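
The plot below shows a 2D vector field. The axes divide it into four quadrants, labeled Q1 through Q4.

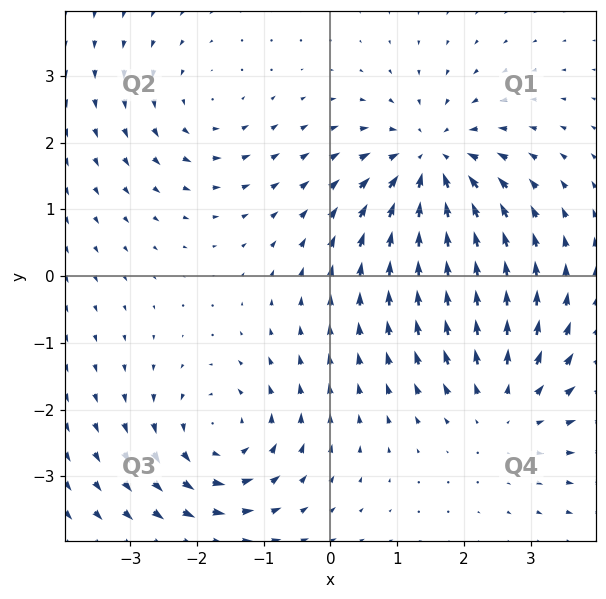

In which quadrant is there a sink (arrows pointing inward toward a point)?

The sink sits at approximately (1.5, 1.7), which lies in quadrant Q1. The divergence there is about -5, negative as expected for a sink.

Q1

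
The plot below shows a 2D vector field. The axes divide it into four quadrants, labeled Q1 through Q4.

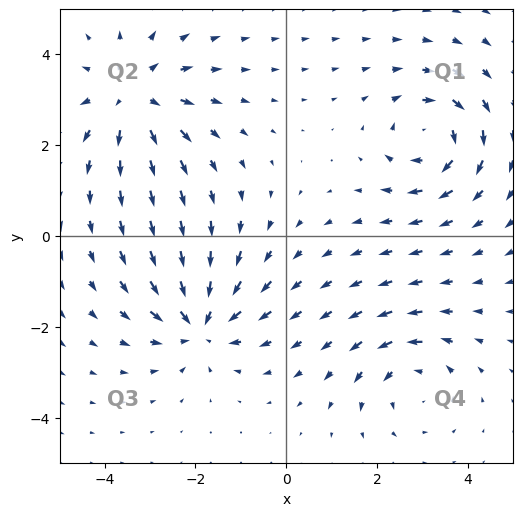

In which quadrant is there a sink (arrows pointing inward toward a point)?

Q3

The sink sits at approximately (-1.9, -1.9), which lies in quadrant Q3. The divergence there is about -5, negative as expected for a sink.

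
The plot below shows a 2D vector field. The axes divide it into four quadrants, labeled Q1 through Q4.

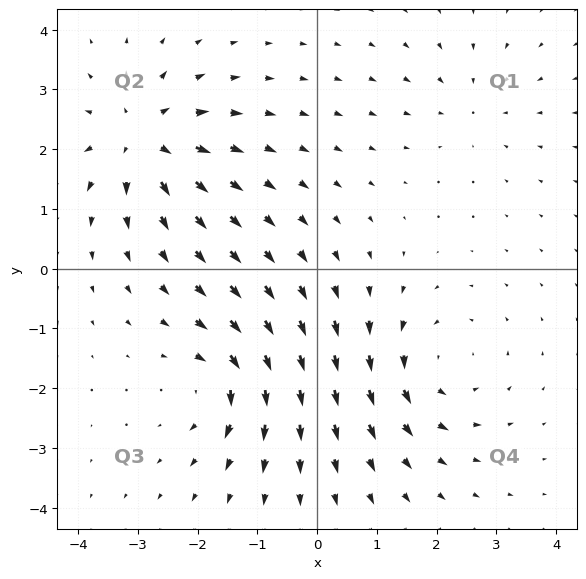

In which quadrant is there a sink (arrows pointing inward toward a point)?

The sink sits at approximately (2.6, 2.7), which lies in quadrant Q1. The divergence there is about -3, negative as expected for a sink.

Q1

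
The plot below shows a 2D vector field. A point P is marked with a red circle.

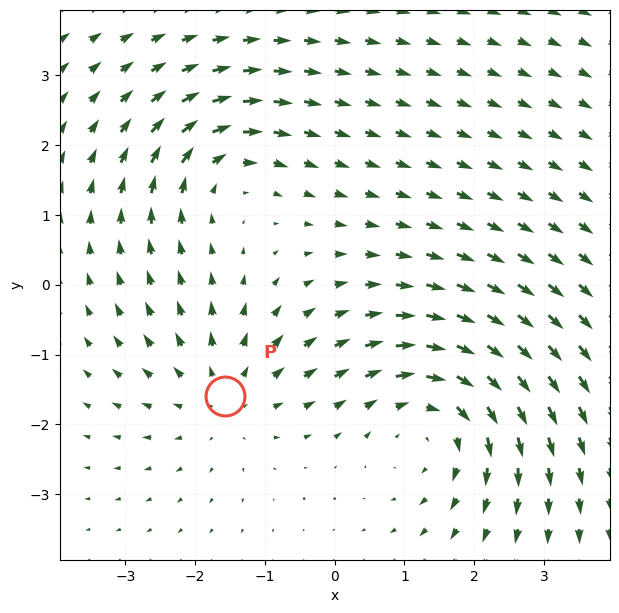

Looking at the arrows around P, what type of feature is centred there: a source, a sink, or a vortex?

At P (-1.6, -1.6) the arrows spread outward. Divergence about +3, curl ≈0 — positive divergence with near-zero curl is a source.

source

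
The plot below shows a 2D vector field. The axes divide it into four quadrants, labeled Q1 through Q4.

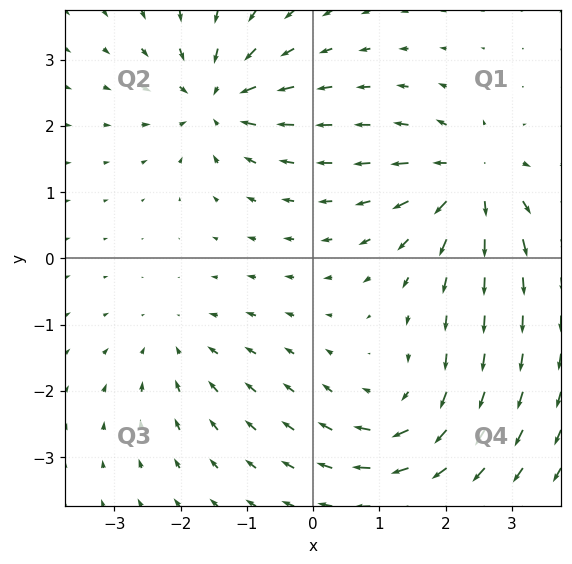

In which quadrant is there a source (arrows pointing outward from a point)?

Q1

The source sits at approximately (2.4, 1.2), which lies in quadrant Q1. The divergence there is about +6, positive as expected for a source.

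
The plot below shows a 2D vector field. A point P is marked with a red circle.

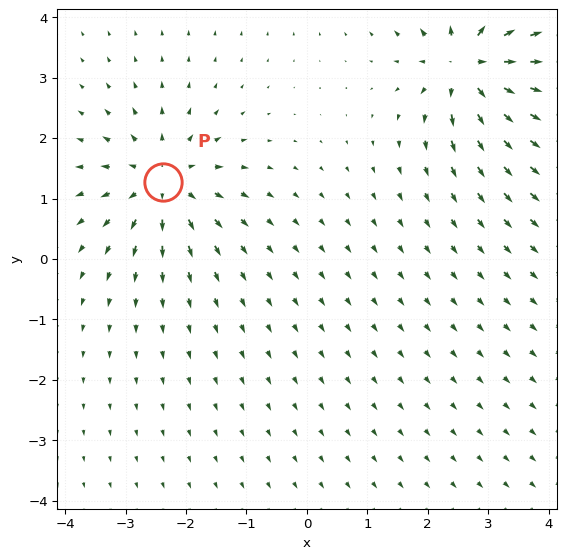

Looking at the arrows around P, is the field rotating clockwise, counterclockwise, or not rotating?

Near P at (-2.4, 1.3) the arrows show no circulation. The curl there is ≈0.

not rotating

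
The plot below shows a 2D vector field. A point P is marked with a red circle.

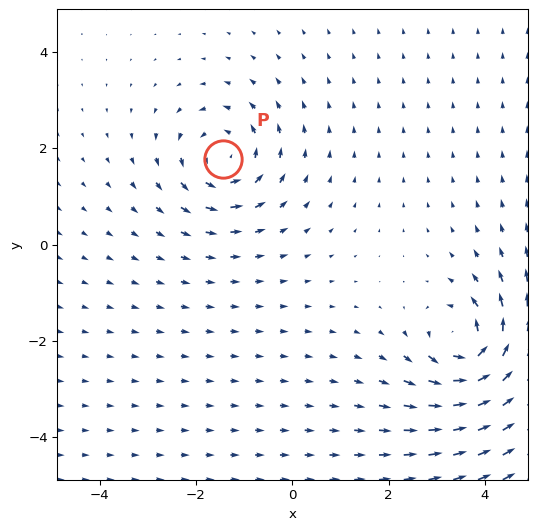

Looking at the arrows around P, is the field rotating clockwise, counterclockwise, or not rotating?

Near P at (-1.4, 1.8) the arrows circulate counterclockwise. The curl (z-component) there is about +4; positive curl means counterclockwise rotation.

counterclockwise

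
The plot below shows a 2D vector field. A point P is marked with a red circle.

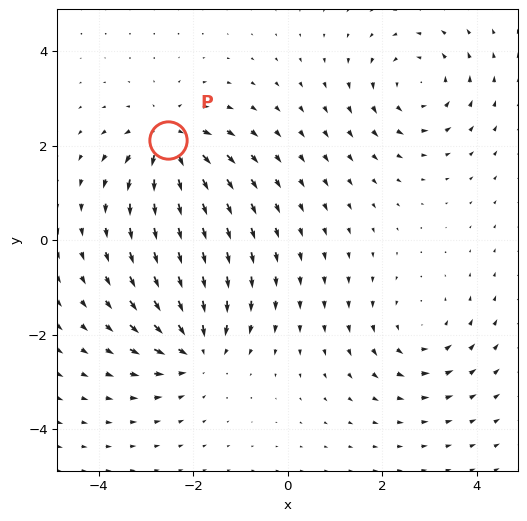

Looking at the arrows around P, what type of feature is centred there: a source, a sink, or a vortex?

source

At P (-2.5, 2.1) the arrows spread outward. Divergence about +5, curl ≈0 — positive divergence with near-zero curl is a source.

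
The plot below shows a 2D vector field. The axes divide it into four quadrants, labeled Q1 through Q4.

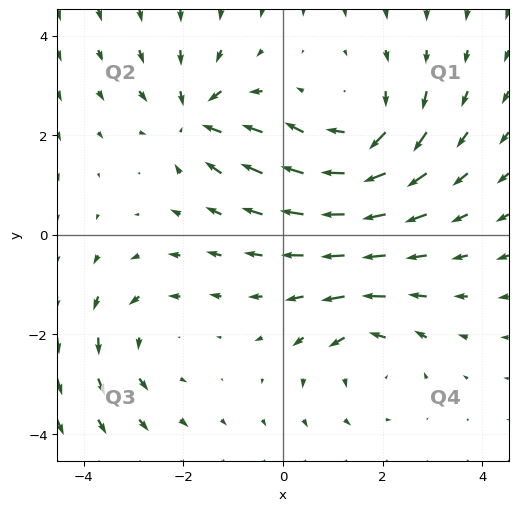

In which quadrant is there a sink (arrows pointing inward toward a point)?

The sink sits at approximately (-1.7, 2.4), which lies in quadrant Q2. The divergence there is about -5, negative as expected for a sink.

Q2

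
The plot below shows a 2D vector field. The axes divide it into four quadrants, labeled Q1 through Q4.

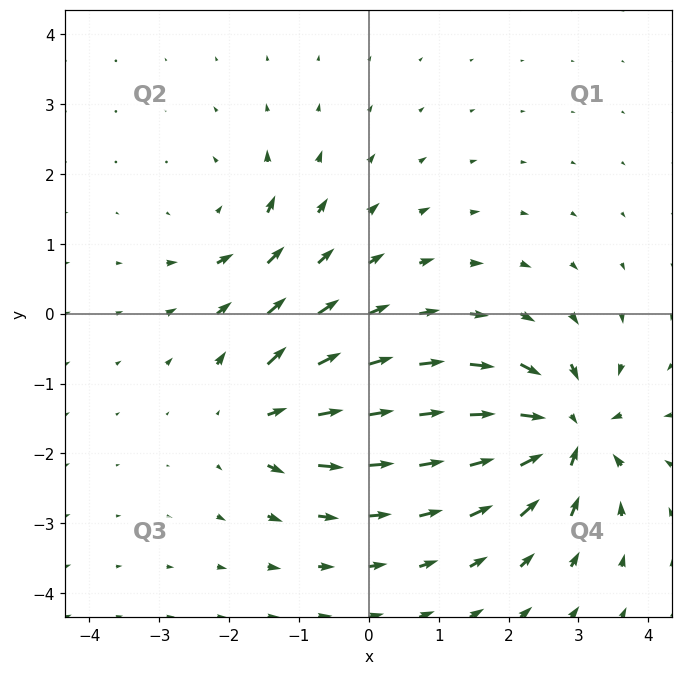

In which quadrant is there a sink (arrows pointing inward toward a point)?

Q4

The sink sits at approximately (2.8, -1.7), which lies in quadrant Q4. The divergence there is about -7, negative as expected for a sink.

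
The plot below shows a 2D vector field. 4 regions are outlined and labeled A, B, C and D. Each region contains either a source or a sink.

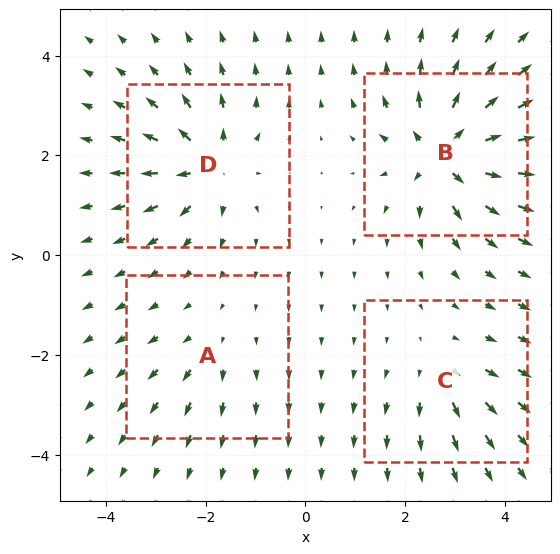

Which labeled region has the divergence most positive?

B

Divergence at each region's feature centre — A: about +3, B: about +9, C: about +4, D: about +7. Region B is most positive.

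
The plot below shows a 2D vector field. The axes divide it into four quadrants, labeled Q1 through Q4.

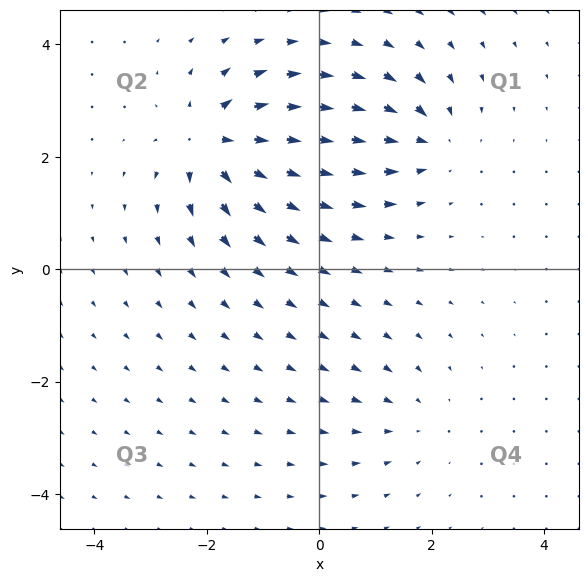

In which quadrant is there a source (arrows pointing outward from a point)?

The source sits at approximately (-1.9, 2.3), which lies in quadrant Q2. The divergence there is about +7, positive as expected for a source.

Q2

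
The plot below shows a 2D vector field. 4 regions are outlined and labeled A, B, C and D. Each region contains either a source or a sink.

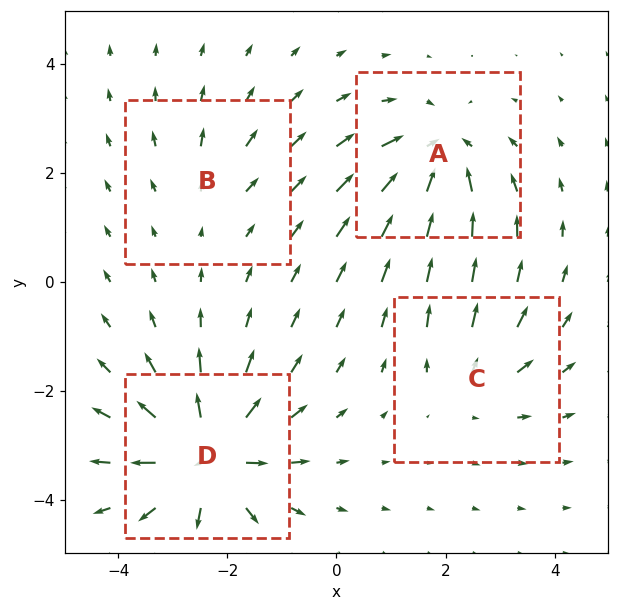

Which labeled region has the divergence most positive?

Divergence at each region's feature centre — A: about -6, B: about +2, C: about +4, D: about +8. Region D is most positive.

D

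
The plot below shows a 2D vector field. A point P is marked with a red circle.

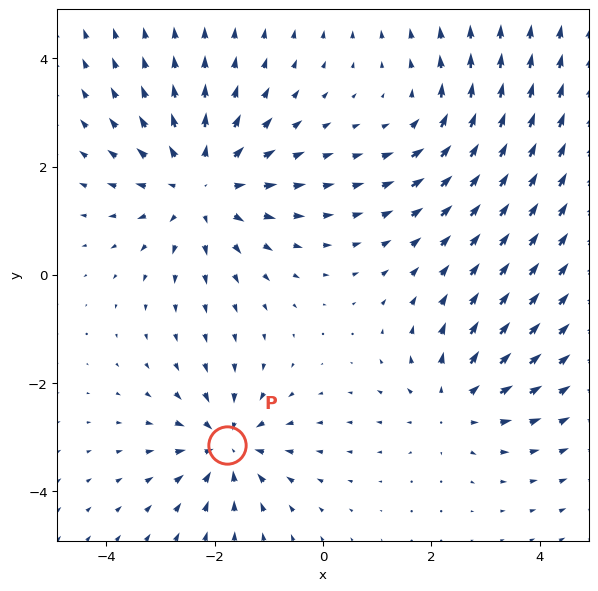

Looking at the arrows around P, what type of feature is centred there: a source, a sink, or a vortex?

At P (-1.8, -3.1) the arrows converge inward. Divergence about -4, curl ≈0 — negative divergence with near-zero curl is a sink.

sink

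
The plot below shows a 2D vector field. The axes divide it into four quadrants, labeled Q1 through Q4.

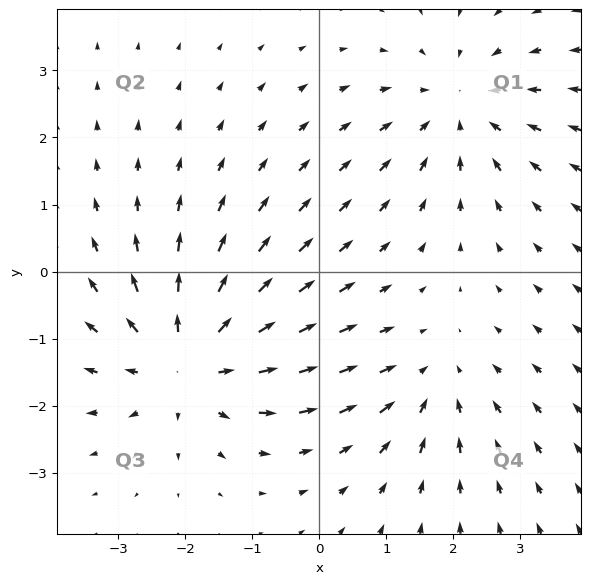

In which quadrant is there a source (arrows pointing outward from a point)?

Q3

The source sits at approximately (-1.9, -1.3), which lies in quadrant Q3. The divergence there is about +4, positive as expected for a source.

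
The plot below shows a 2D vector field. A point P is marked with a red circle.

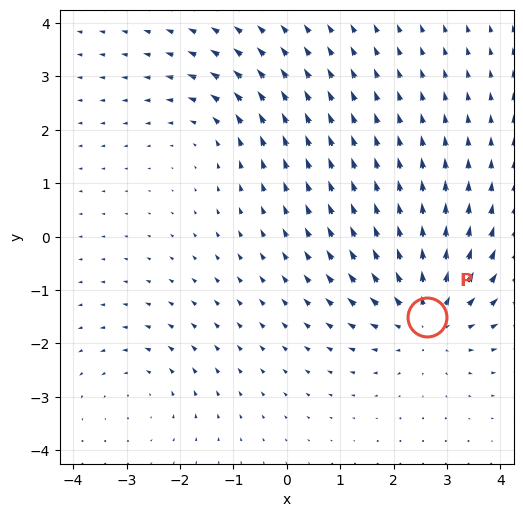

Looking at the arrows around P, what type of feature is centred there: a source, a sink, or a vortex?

At P (2.6, -1.5) the arrows spread outward. Divergence about +4, curl ≈0 — positive divergence with near-zero curl is a source.

source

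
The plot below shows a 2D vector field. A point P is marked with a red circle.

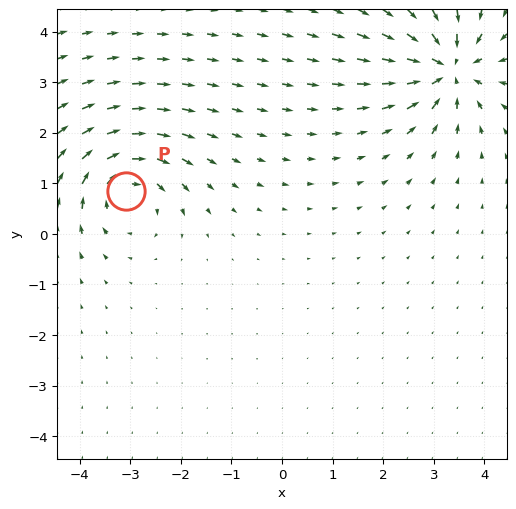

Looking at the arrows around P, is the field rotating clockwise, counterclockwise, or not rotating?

clockwise

Near P at (-3.1, 0.8) the arrows circulate clockwise. The curl (z-component) there is about -5; negative curl means clockwise rotation.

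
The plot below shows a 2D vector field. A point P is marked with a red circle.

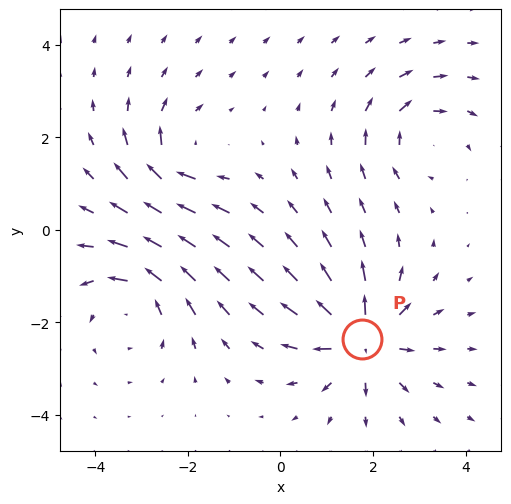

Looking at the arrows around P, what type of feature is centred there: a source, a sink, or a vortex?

source

At P (1.8, -2.4) the arrows spread outward. Divergence about +6, curl ≈0 — positive divergence with near-zero curl is a source.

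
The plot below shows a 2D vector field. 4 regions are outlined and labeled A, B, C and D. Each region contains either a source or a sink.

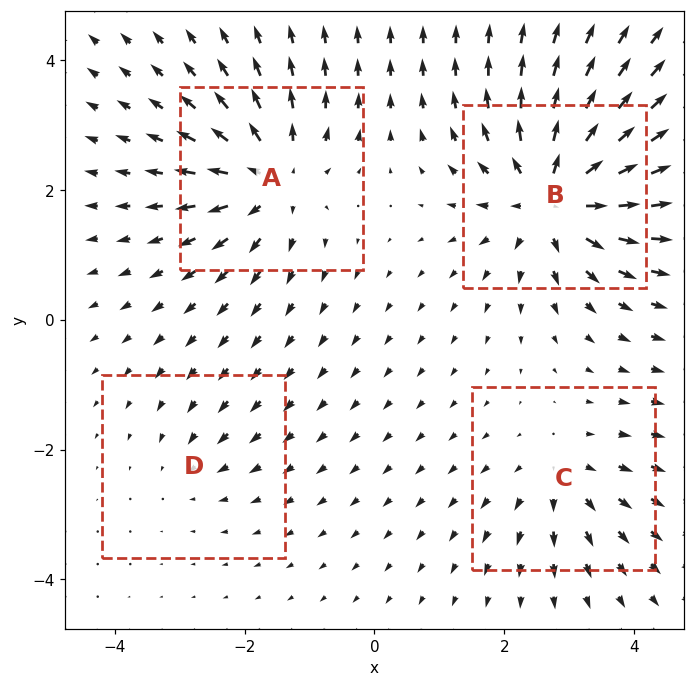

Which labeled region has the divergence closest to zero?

Divergence at each region's feature centre — A: about +6, B: about +8, C: about +4, D: about -2. Region D is closest to zero.

D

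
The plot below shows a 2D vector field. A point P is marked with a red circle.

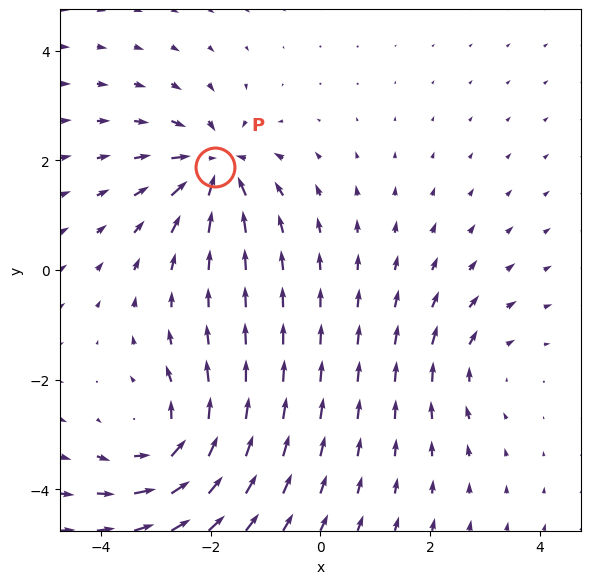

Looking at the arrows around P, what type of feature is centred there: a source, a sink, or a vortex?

At P (-1.9, 1.9) the arrows converge inward. Divergence about -6, curl ≈0 — negative divergence with near-zero curl is a sink.

sink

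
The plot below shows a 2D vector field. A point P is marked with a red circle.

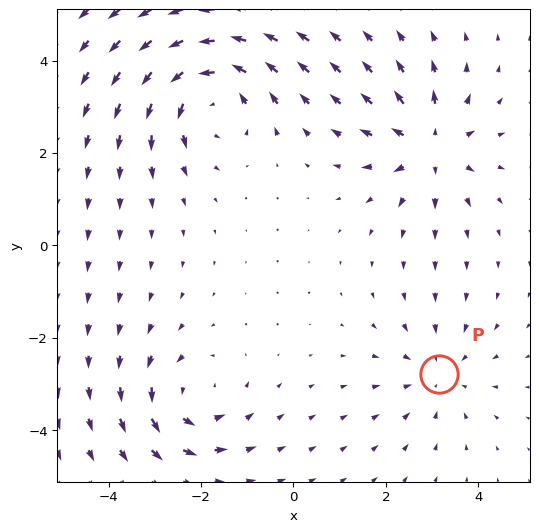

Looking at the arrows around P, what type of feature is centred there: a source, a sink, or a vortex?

At P (3.1, -2.8) the arrows converge inward. Divergence about -2, curl ≈0 — negative divergence with near-zero curl is a sink.

sink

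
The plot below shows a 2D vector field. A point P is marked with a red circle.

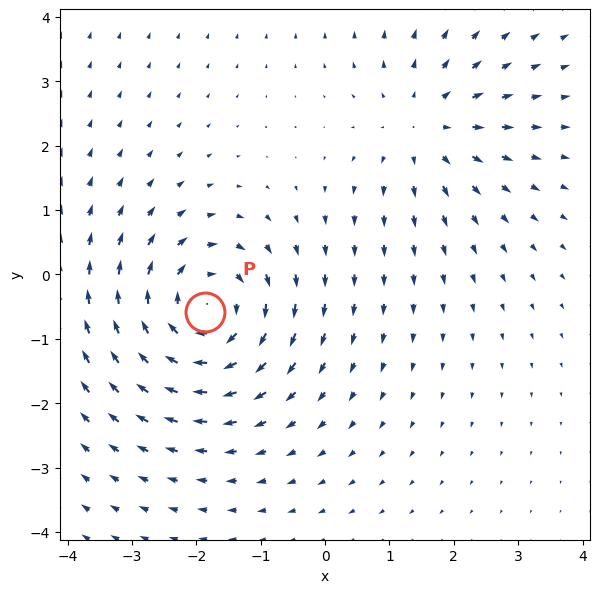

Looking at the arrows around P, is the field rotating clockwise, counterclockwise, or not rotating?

clockwise

Near P at (-1.9, -0.6) the arrows circulate clockwise. The curl (z-component) there is about -4; negative curl means clockwise rotation.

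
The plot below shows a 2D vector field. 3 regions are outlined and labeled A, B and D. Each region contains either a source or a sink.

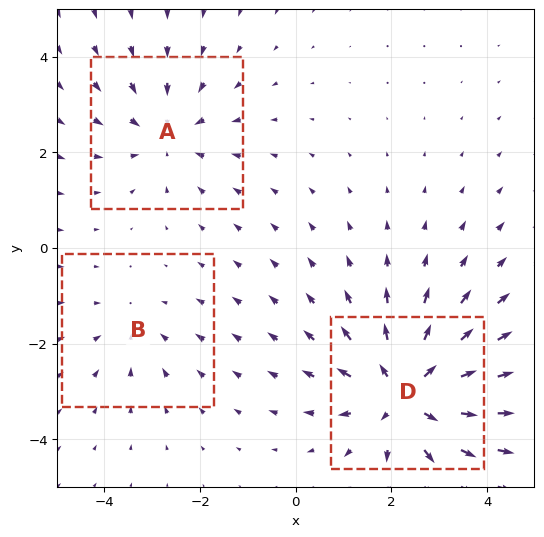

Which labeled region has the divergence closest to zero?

B

Divergence at each region's feature centre — A: about -3, B: about -2, D: about +5. Region B is closest to zero.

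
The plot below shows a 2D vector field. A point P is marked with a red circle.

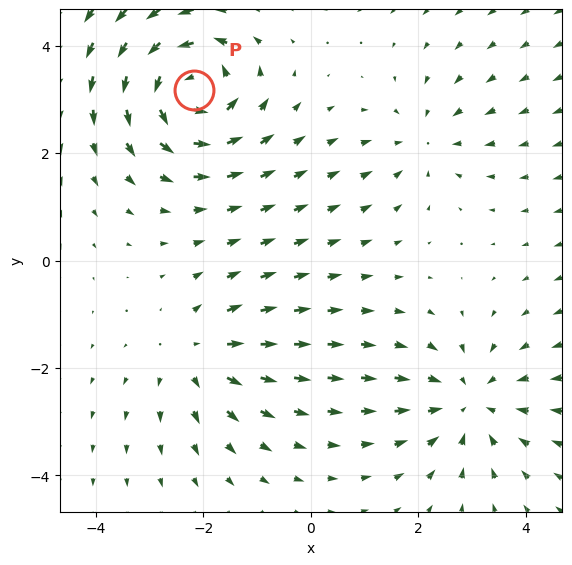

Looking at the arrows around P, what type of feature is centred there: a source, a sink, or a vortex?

vortex

At P (-2.2, 3.2) the arrows circulate counterclockwise. Divergence ≈0, curl about +6 — near-zero divergence with nonzero curl is a vortex.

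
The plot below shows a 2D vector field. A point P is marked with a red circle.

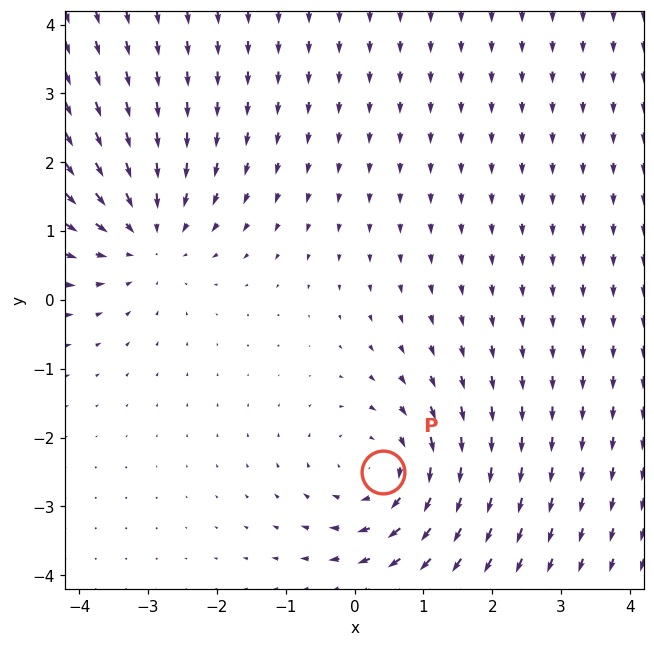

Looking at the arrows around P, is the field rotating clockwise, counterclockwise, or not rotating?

clockwise

Near P at (0.4, -2.5) the arrows circulate clockwise. The curl (z-component) there is about -3; negative curl means clockwise rotation.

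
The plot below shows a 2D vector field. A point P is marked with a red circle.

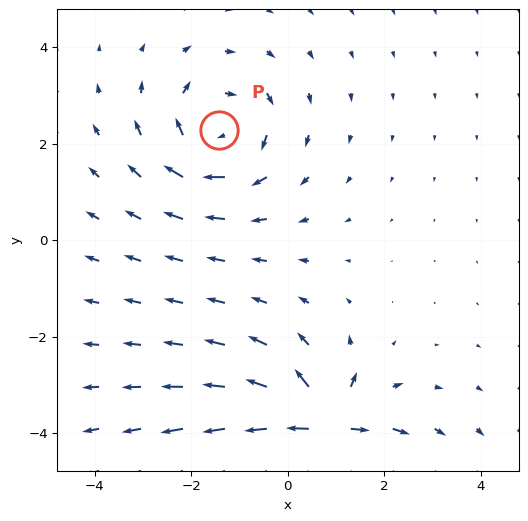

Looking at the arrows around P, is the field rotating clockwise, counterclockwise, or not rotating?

Near P at (-1.4, 2.3) the arrows circulate clockwise. The curl (z-component) there is about -3; negative curl means clockwise rotation.

clockwise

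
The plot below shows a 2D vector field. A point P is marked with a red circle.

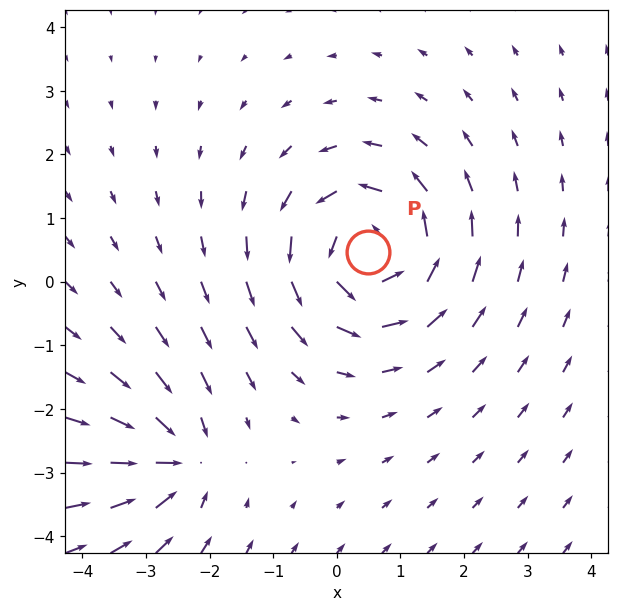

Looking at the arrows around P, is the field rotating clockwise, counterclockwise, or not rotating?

Near P at (0.5, 0.5) the arrows circulate counterclockwise. The curl (z-component) there is about +5; positive curl means counterclockwise rotation.

counterclockwise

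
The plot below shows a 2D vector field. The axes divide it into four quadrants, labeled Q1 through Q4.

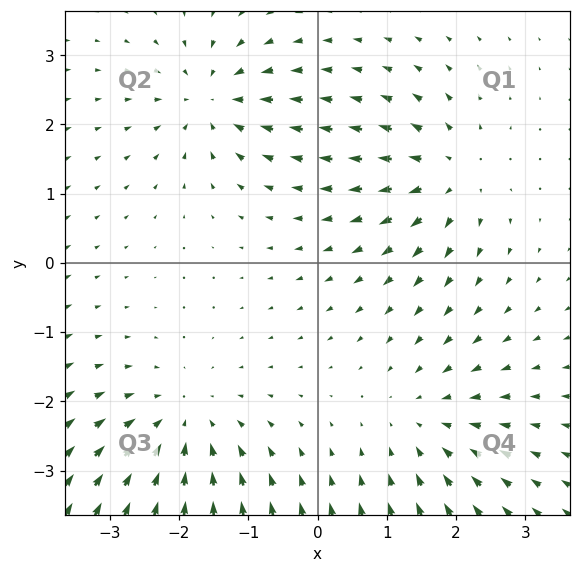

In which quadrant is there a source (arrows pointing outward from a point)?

The source sits at approximately (1.9, 1.3), which lies in quadrant Q1. The divergence there is about +5, positive as expected for a source.

Q1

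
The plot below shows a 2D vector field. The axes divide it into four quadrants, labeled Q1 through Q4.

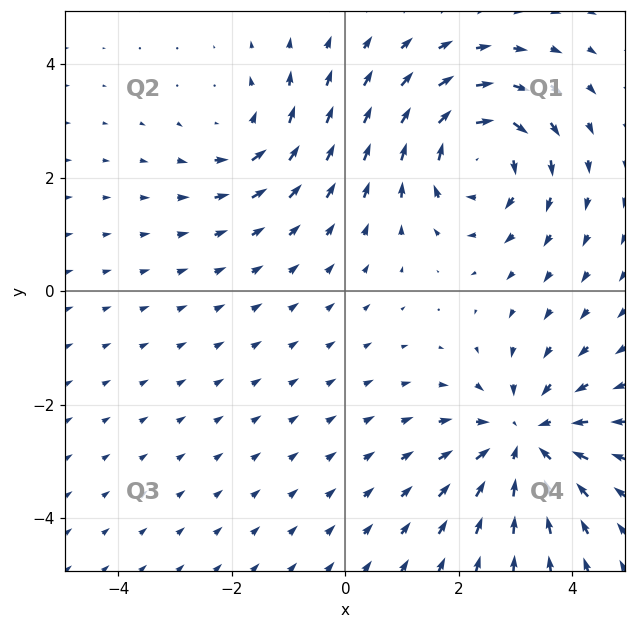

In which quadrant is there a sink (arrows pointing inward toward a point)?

Q4

The sink sits at approximately (3.2, -2.6), which lies in quadrant Q4. The divergence there is about -4, negative as expected for a sink.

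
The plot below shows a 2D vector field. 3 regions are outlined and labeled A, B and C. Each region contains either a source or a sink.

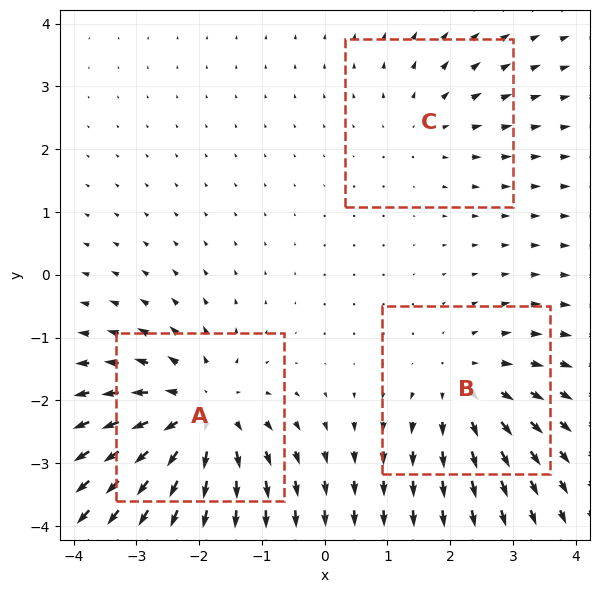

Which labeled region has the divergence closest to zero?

Divergence at each region's feature centre — A: about +4, B: about +3, C: about +2. Region C is closest to zero.

C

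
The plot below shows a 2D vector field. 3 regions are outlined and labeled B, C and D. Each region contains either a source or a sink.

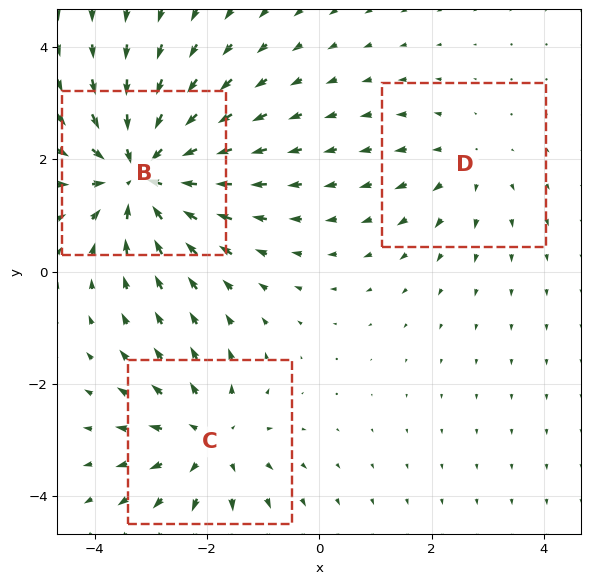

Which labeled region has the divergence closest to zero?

Divergence at each region's feature centre — B: about -5, C: about +3, D: about +2. Region D is closest to zero.

D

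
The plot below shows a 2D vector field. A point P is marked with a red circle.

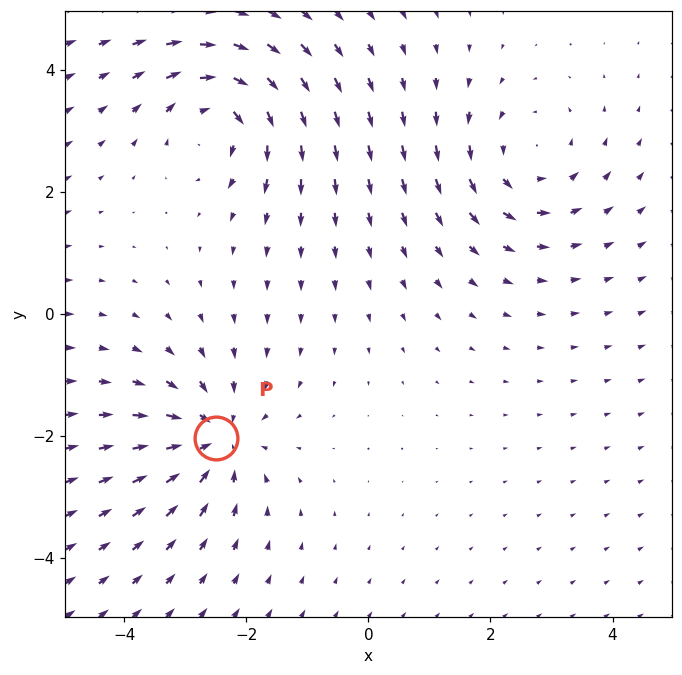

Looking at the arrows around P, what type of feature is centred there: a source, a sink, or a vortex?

At P (-2.5, -2.0) the arrows converge inward. Divergence about -4, curl ≈0 — negative divergence with near-zero curl is a sink.

sink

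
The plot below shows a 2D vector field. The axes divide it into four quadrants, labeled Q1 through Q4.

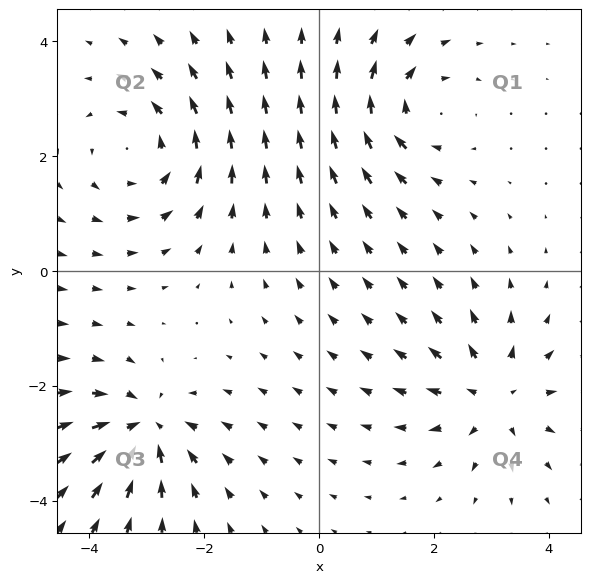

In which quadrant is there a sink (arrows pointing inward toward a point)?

Q3

The sink sits at approximately (-3.0, -2.8), which lies in quadrant Q3. The divergence there is about -5, negative as expected for a sink.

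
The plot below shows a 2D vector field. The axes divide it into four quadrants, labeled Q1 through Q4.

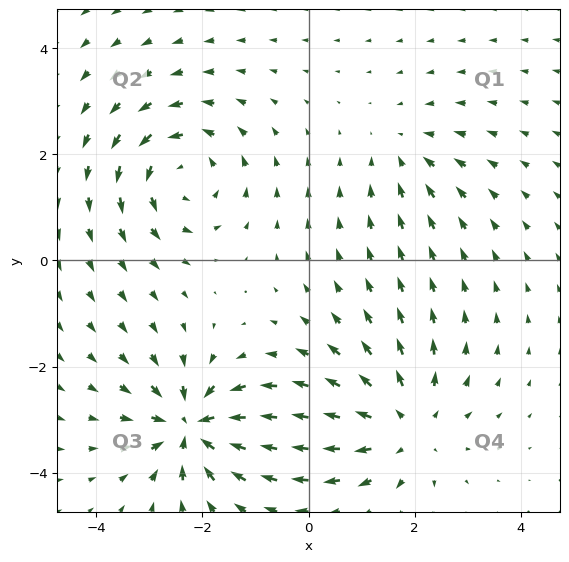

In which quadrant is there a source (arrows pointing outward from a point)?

The source sits at approximately (1.8, -3.1), which lies in quadrant Q4. The divergence there is about +4, positive as expected for a source.

Q4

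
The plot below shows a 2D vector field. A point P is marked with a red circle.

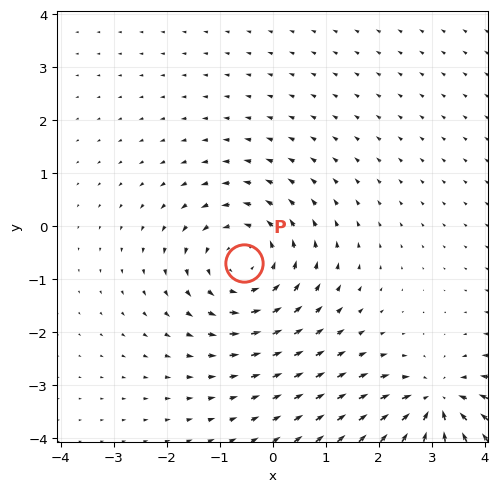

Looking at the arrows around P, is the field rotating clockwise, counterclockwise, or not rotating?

counterclockwise

Near P at (-0.5, -0.7) the arrows circulate counterclockwise. The curl (z-component) there is about +4; positive curl means counterclockwise rotation.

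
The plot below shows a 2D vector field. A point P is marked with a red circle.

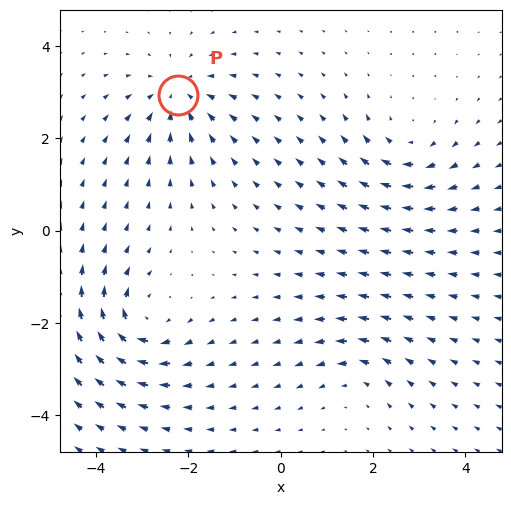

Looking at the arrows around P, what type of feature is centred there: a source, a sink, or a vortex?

sink

At P (-2.2, 2.9) the arrows converge inward. Divergence about -5, curl ≈0 — negative divergence with near-zero curl is a sink.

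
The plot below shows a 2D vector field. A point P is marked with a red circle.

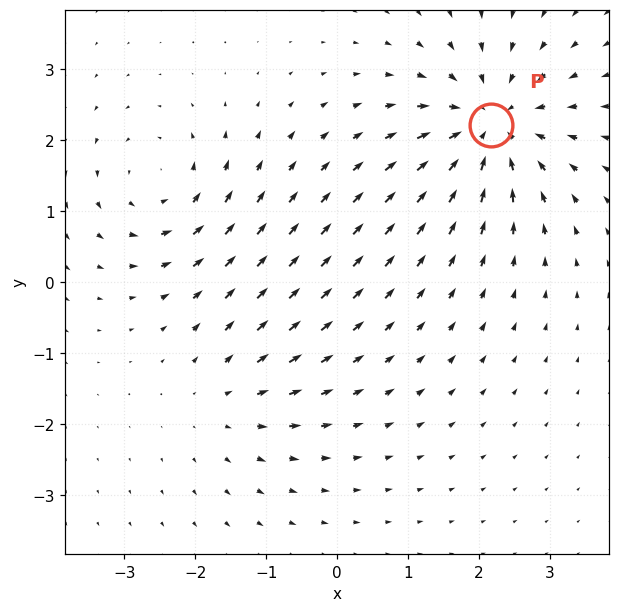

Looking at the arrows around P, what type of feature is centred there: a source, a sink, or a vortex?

sink

At P (2.2, 2.2) the arrows converge inward. Divergence about -5, curl ≈0 — negative divergence with near-zero curl is a sink.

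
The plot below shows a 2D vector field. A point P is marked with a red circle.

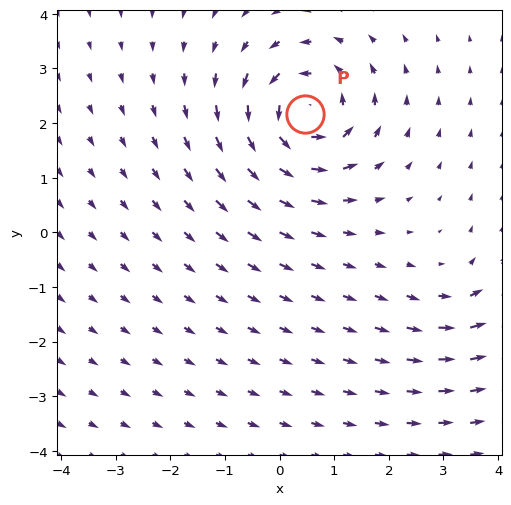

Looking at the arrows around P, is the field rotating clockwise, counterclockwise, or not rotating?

Near P at (0.5, 2.2) the arrows circulate counterclockwise. The curl (z-component) there is about +6; positive curl means counterclockwise rotation.

counterclockwise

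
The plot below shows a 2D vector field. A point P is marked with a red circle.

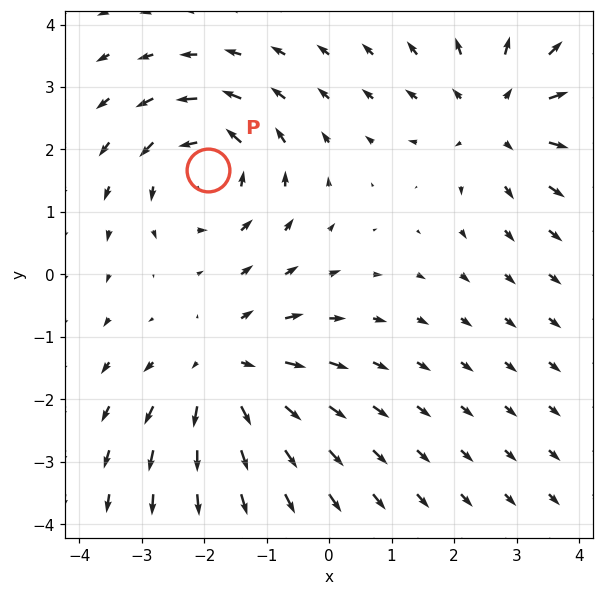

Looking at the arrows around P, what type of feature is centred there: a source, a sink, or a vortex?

vortex

At P (-1.9, 1.7) the arrows circulate counterclockwise. Divergence ≈0, curl about +5 — near-zero divergence with nonzero curl is a vortex.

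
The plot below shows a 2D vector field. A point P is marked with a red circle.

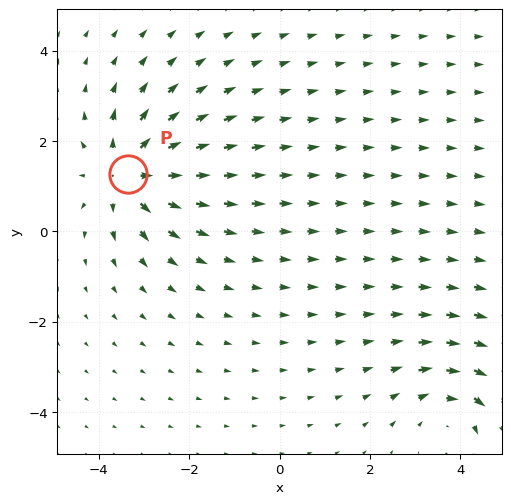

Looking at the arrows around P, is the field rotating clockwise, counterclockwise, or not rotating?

Near P at (-3.4, 1.3) the arrows show no circulation. The curl there is ≈0.

not rotating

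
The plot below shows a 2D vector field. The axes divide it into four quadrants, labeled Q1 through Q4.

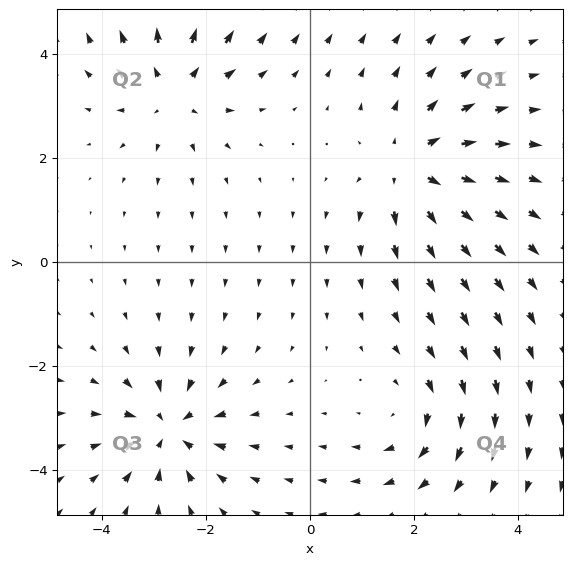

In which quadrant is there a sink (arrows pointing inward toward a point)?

Q3

The sink sits at approximately (-2.7, -3.2), which lies in quadrant Q3. The divergence there is about -4, negative as expected for a sink.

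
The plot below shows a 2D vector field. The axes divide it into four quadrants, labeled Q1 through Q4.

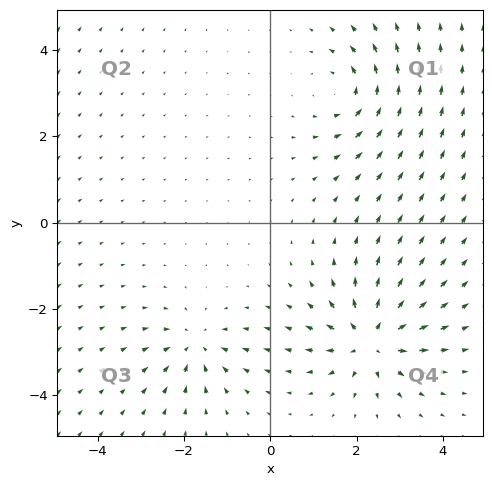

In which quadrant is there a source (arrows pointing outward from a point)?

The source sits at approximately (2.3, -2.7), which lies in quadrant Q4. The divergence there is about +6, positive as expected for a source.

Q4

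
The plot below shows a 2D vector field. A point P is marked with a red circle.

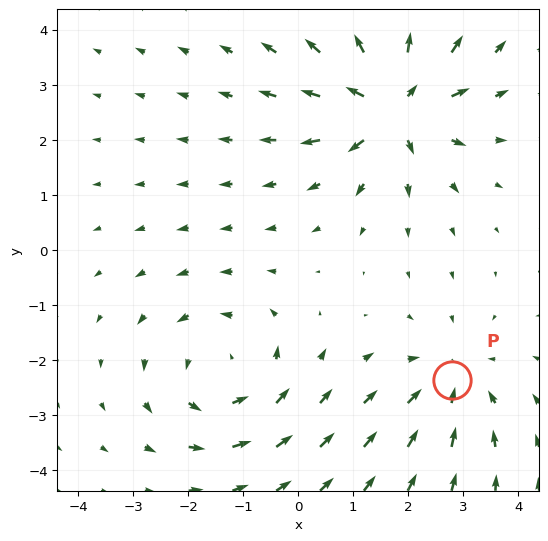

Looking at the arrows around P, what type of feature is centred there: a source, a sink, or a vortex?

sink

At P (2.8, -2.4) the arrows converge inward. Divergence about -2, curl ≈0 — negative divergence with near-zero curl is a sink.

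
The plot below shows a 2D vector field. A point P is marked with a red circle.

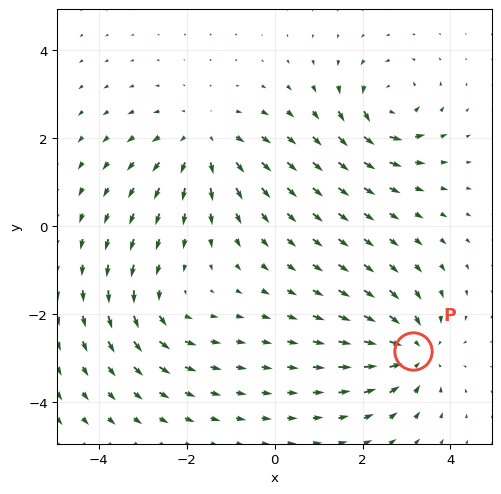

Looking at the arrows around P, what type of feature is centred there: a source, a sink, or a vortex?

sink

At P (3.2, -2.8) the arrows converge inward. Divergence about -5, curl ≈0 — negative divergence with near-zero curl is a sink.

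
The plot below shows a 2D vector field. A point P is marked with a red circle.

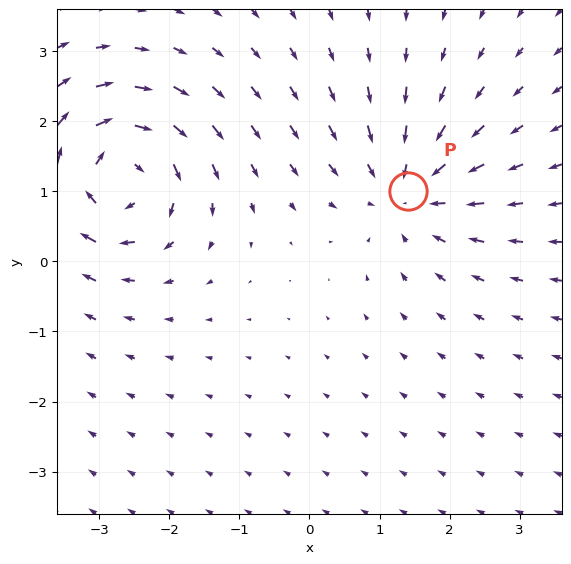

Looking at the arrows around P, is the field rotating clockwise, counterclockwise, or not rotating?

Near P at (1.4, 1.0) the arrows show no circulation. The curl there is ≈0.

not rotating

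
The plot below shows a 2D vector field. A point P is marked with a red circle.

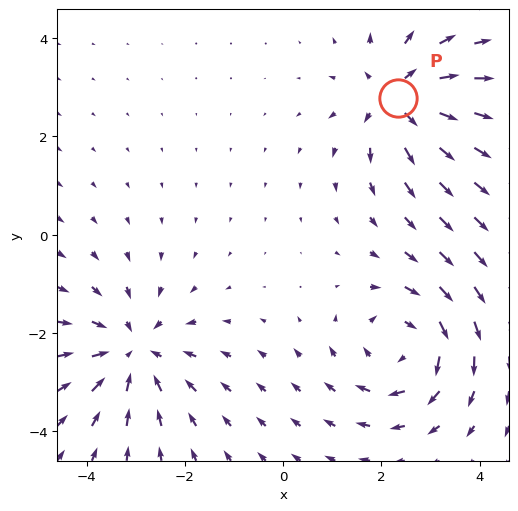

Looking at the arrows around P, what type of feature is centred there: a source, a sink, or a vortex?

source

At P (2.3, 2.8) the arrows spread outward. Divergence about +6, curl ≈0 — positive divergence with near-zero curl is a source.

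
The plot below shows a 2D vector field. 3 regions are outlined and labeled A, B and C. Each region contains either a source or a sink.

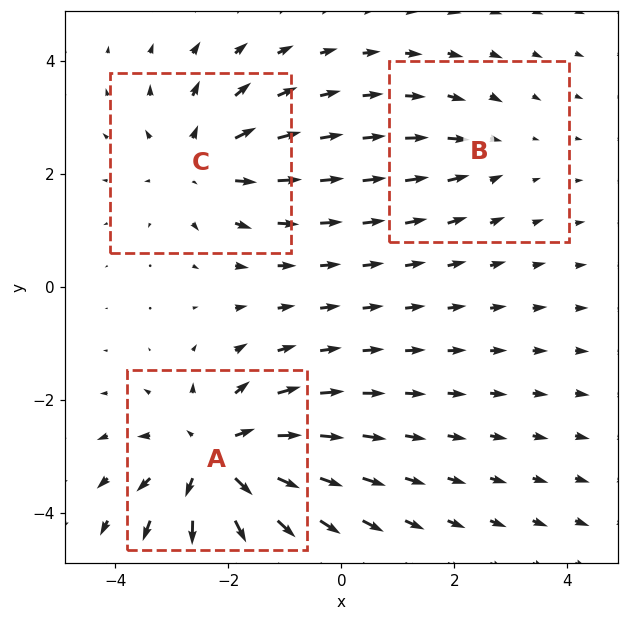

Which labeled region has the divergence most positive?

A

Divergence at each region's feature centre — A: about +5, B: about -2, C: about +3. Region A is most positive.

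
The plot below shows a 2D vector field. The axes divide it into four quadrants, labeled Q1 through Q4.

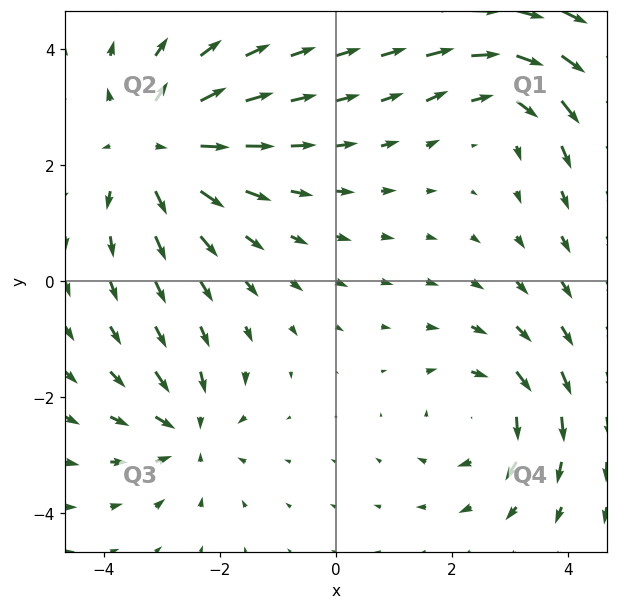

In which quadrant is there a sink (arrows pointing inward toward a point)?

The sink sits at approximately (-2.5, -2.6), which lies in quadrant Q3. The divergence there is about -4, negative as expected for a sink.

Q3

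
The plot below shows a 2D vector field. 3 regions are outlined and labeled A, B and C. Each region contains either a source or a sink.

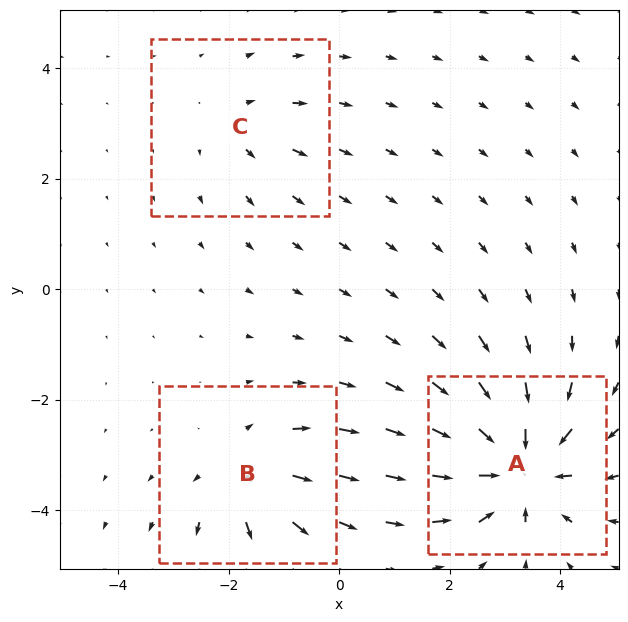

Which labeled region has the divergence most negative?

A

Divergence at each region's feature centre — A: about -6, B: about +4, C: about +2. Region A is most negative.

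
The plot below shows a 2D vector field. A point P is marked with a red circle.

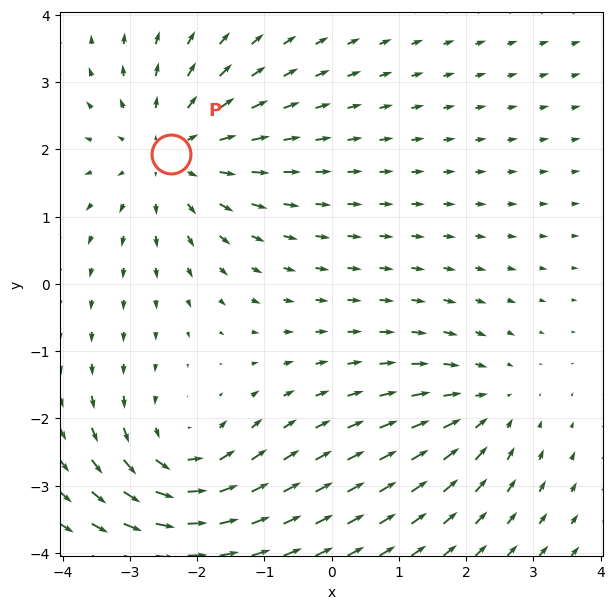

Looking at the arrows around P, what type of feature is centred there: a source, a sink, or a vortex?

source

At P (-2.4, 1.9) the arrows spread outward. Divergence about +4, curl ≈0 — positive divergence with near-zero curl is a source.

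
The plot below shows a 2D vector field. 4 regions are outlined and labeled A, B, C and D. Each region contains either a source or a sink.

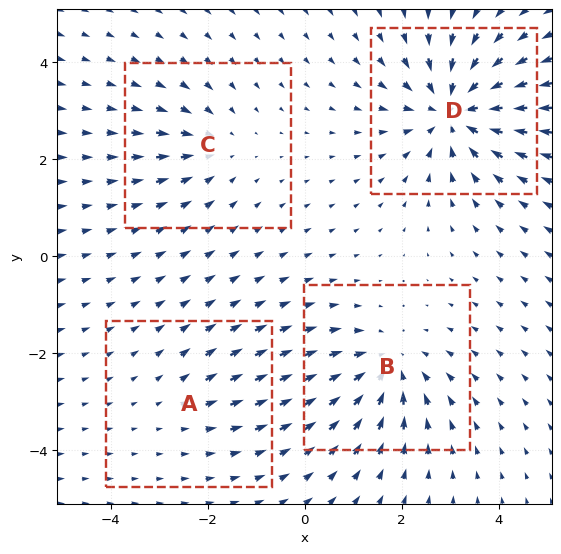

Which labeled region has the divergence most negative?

D

Divergence at each region's feature centre — A: about +2, B: about -5, C: about -3, D: about -7. Region D is most negative.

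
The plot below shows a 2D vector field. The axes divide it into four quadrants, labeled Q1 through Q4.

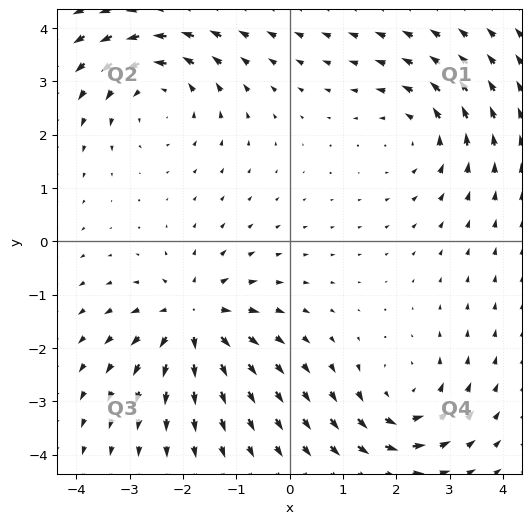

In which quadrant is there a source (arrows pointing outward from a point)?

The source sits at approximately (-1.8, -1.5), which lies in quadrant Q3. The divergence there is about +6, positive as expected for a source.

Q3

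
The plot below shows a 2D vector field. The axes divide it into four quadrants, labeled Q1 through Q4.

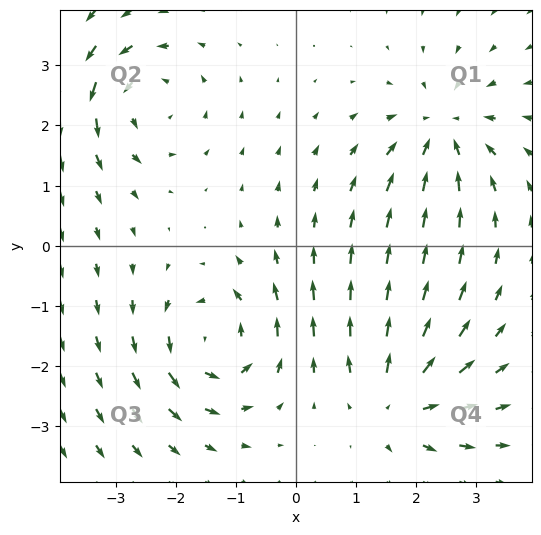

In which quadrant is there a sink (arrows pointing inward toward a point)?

Q1

The sink sits at approximately (2.4, 1.9), which lies in quadrant Q1. The divergence there is about -5, negative as expected for a sink.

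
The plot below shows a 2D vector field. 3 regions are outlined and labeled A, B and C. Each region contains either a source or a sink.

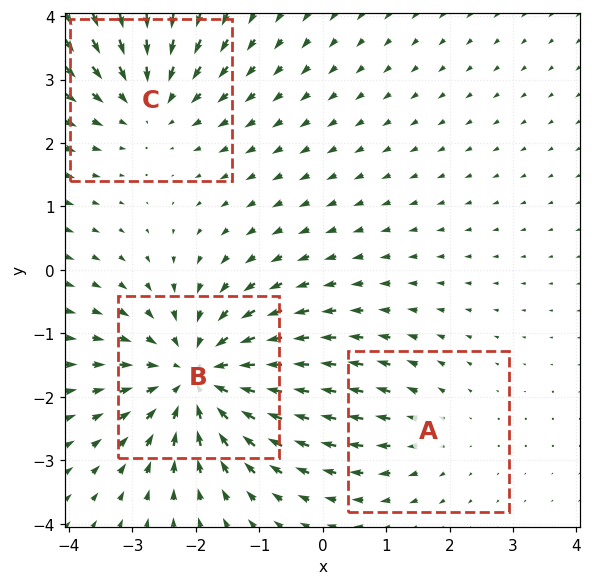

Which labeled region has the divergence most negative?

B

Divergence at each region's feature centre — A: about +2, B: about -4, C: about -3. Region B is most negative.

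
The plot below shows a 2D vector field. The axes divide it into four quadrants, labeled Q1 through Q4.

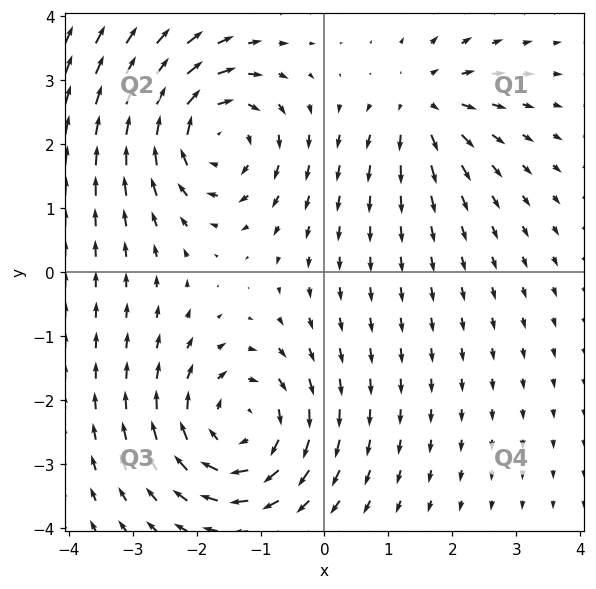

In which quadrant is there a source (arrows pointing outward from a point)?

The source sits at approximately (1.6, 2.6), which lies in quadrant Q1. The divergence there is about +4, positive as expected for a source.

Q1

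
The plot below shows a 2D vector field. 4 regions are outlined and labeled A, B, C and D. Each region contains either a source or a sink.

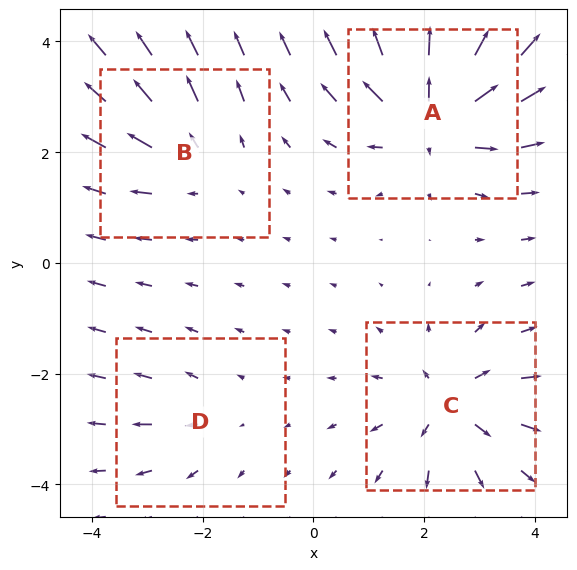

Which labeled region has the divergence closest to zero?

D

Divergence at each region's feature centre — A: about +8, B: about +4, C: about +6, D: about +2. Region D is closest to zero.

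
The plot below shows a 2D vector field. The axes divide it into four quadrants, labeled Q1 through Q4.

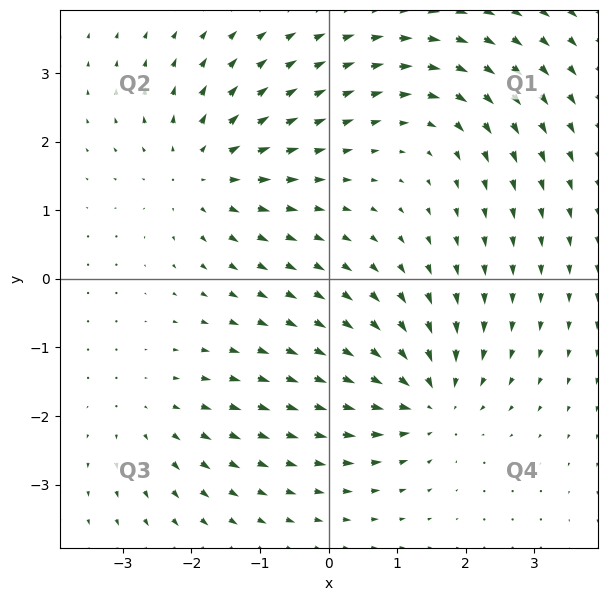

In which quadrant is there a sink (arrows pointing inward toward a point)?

The sink sits at approximately (1.5, -1.8), which lies in quadrant Q4. The divergence there is about -5, negative as expected for a sink.

Q4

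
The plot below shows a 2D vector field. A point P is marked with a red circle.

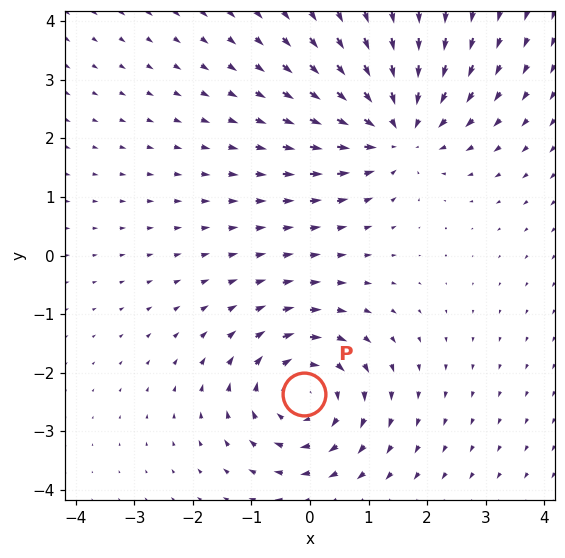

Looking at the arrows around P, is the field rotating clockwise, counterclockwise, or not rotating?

clockwise

Near P at (-0.1, -2.4) the arrows circulate clockwise. The curl (z-component) there is about -4; negative curl means clockwise rotation.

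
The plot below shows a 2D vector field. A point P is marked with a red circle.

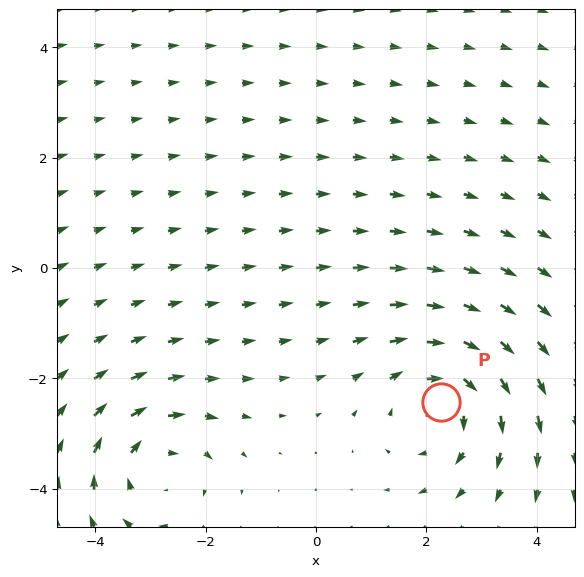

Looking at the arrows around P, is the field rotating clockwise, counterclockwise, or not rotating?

clockwise

Near P at (2.3, -2.4) the arrows circulate clockwise. The curl (z-component) there is about -4; negative curl means clockwise rotation.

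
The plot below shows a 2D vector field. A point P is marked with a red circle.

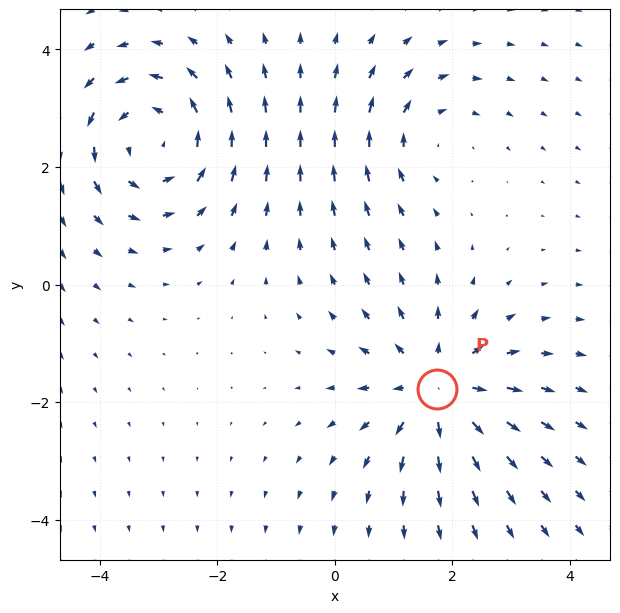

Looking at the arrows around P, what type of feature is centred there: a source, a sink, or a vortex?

At P (1.7, -1.8) the arrows spread outward. Divergence about +4, curl ≈0 — positive divergence with near-zero curl is a source.

source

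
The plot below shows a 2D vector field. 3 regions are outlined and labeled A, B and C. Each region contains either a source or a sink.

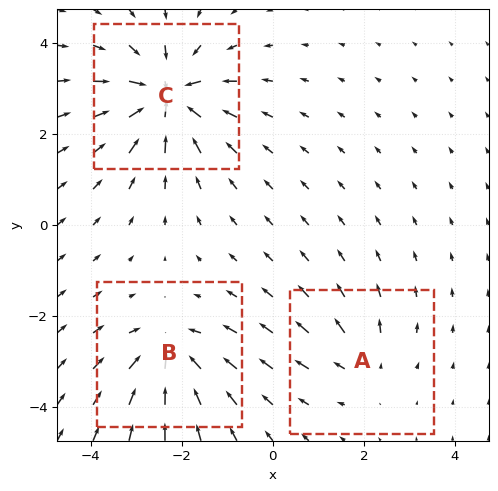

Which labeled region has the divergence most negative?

Divergence at each region's feature centre — A: about +3, B: about -4, C: about -6. Region C is most negative.

C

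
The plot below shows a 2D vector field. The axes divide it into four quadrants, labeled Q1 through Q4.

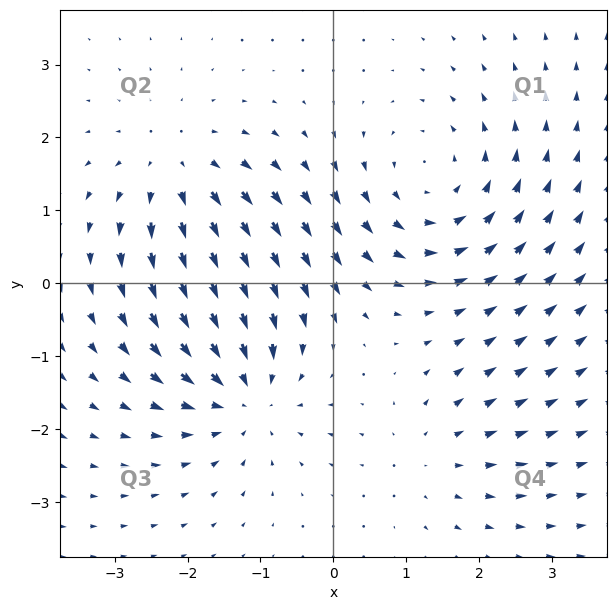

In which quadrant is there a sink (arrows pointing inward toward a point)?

Q3

The sink sits at approximately (-1.2, -1.5), which lies in quadrant Q3. The divergence there is about -4, negative as expected for a sink.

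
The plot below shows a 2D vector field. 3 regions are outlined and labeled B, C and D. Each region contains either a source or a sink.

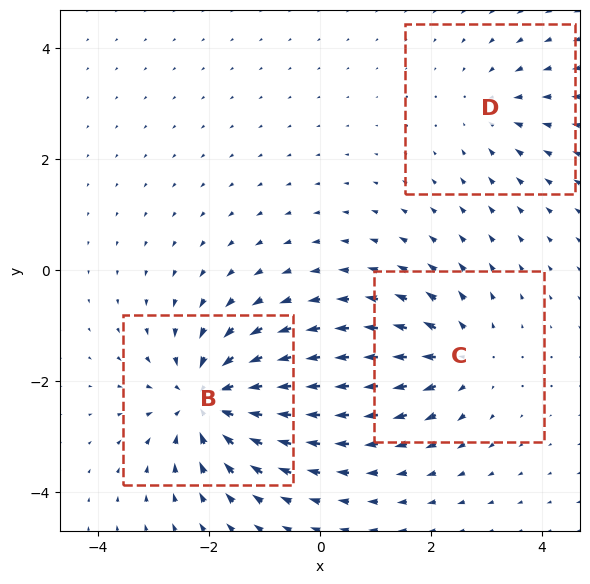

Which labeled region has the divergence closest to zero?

Divergence at each region's feature centre — B: about -5, C: about +3, D: about -2. Region D is closest to zero.

D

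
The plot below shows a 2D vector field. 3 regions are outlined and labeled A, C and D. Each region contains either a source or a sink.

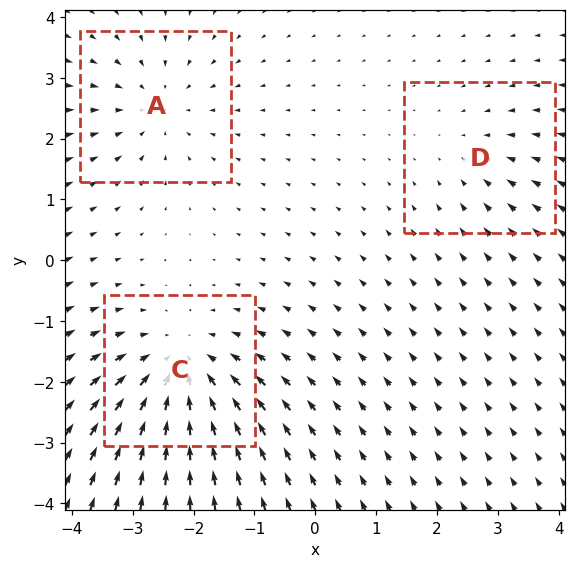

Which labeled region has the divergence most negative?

C

Divergence at each region's feature centre — A: about -3, C: about -4, D: about -2. Region C is most negative.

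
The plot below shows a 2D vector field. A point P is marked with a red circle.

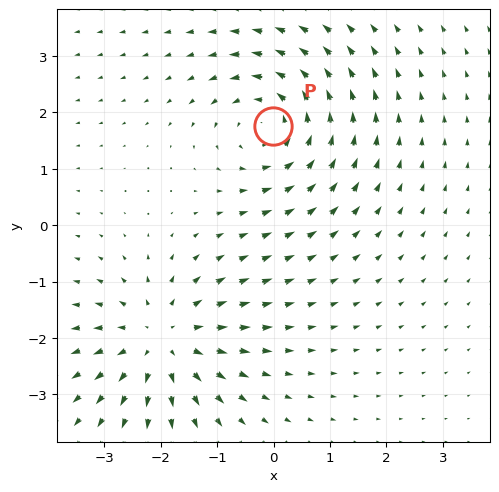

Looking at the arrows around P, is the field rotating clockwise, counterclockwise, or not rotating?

Near P at (-0.0, 1.8) the arrows circulate counterclockwise. The curl (z-component) there is about +4; positive curl means counterclockwise rotation.

counterclockwise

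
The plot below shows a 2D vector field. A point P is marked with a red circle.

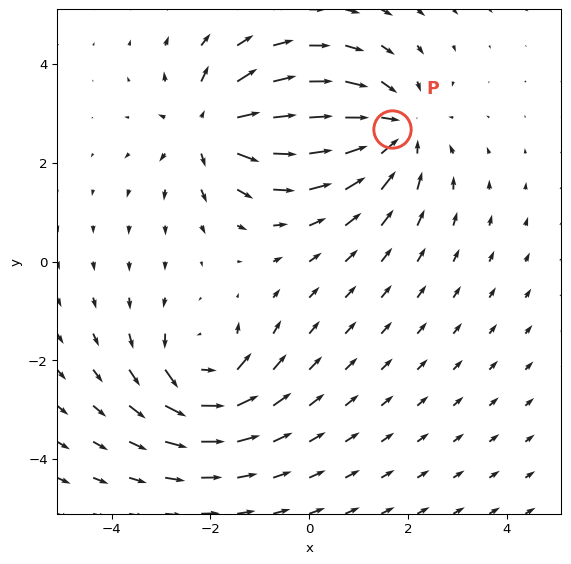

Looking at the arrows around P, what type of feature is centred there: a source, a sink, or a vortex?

sink

At P (1.7, 2.7) the arrows converge inward. Divergence about -4, curl ≈0 — negative divergence with near-zero curl is a sink.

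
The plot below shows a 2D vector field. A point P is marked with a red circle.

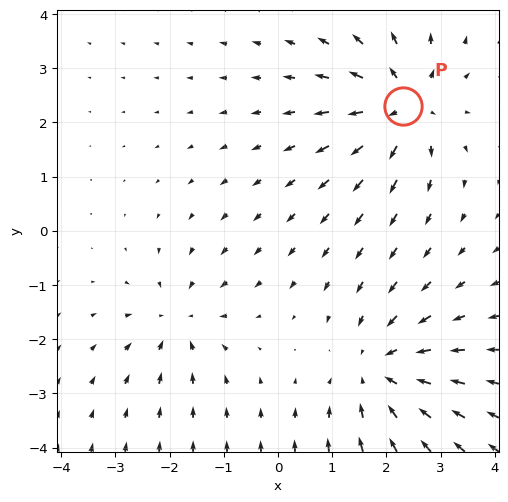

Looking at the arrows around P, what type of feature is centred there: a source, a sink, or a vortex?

At P (2.3, 2.3) the arrows spread outward. Divergence about +5, curl ≈0 — positive divergence with near-zero curl is a source.

source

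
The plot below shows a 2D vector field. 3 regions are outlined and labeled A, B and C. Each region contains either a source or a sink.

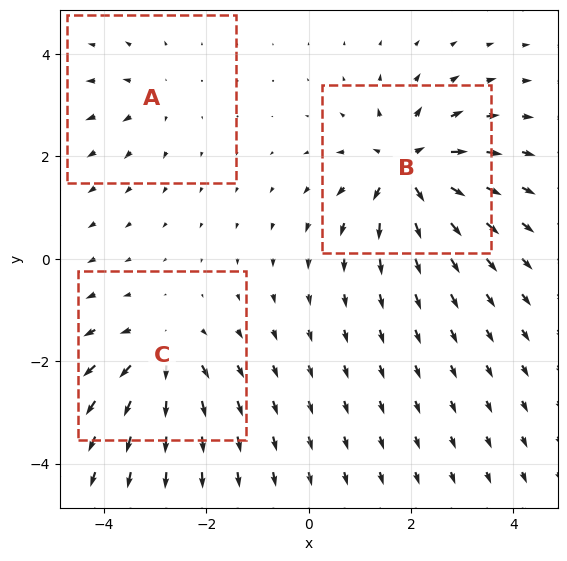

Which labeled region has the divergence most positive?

Divergence at each region's feature centre — A: about +2, B: about +6, C: about +4. Region B is most positive.

B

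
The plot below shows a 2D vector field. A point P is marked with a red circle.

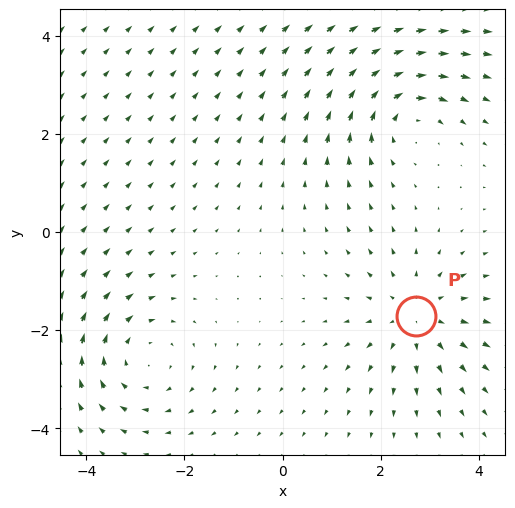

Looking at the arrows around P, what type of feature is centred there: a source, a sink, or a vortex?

At P (2.7, -1.7) the arrows spread outward. Divergence about +4, curl ≈0 — positive divergence with near-zero curl is a source.

source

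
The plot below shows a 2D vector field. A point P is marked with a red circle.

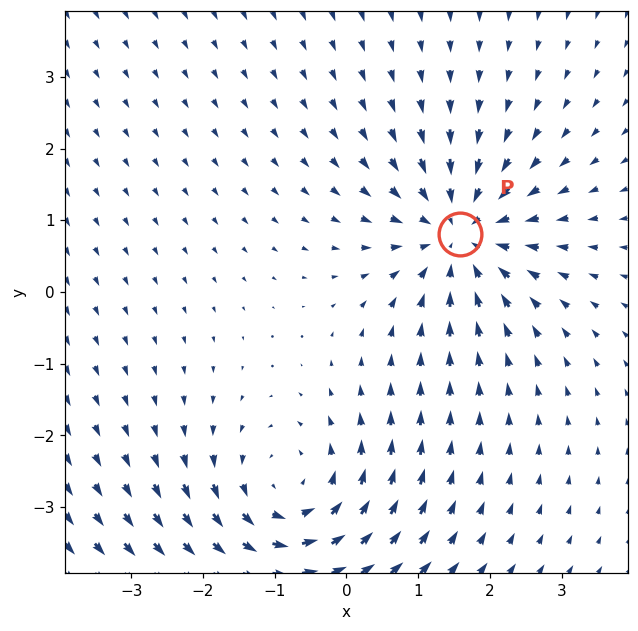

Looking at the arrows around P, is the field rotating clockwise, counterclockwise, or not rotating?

Near P at (1.6, 0.8) the arrows show no circulation. The curl there is ≈0.

not rotating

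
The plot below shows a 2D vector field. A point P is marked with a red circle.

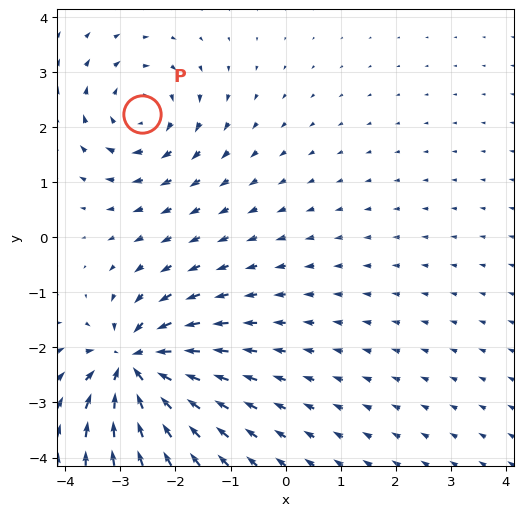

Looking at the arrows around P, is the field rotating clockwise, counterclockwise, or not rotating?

clockwise

Near P at (-2.6, 2.2) the arrows circulate clockwise. The curl (z-component) there is about -4; negative curl means clockwise rotation.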